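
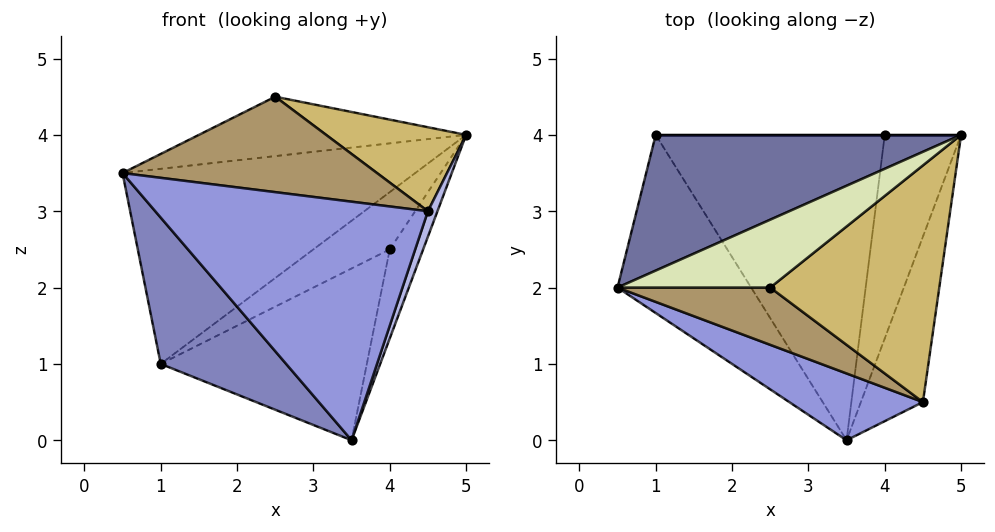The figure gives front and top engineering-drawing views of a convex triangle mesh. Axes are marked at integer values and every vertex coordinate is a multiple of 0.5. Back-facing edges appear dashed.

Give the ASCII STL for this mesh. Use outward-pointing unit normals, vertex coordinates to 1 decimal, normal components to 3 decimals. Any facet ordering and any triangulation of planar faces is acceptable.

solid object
 facet normal -0.394 0.755 0.525
  outer loop
   vertex 1.0 4.0 1.0
   vertex 0.5 2.0 3.5
   vertex 5.0 4.0 4.0
  endloop
 endfacet
 facet normal -0.798 -0.382 -0.466
  outer loop
   vertex 1.0 4.0 1.0
   vertex 3.5 0.0 0.0
   vertex 0.5 2.0 3.5
  endloop
 endfacet
 facet normal -0.311 -0.915 0.256
  outer loop
   vertex 4.5 0.5 3.0
   vertex 0.5 2.0 3.5
   vertex 3.5 0.0 0.0
  endloop
 endfacet
 facet normal 0.950 -0.047 -0.309
  outer loop
   vertex 4.5 0.5 3.0
   vertex 3.5 0.0 0.0
   vertex 5.0 4.0 4.0
  endloop
 endfacet
 facet normal 0.809 0.236 -0.539
  outer loop
   vertex 4.0 4.0 2.5
   vertex 5.0 4.0 4.0
   vertex 3.5 0.0 0.0
  endloop
 endfacet
 facet normal 0.000 1.000 0.000
  outer loop
   vertex 4.0 4.0 2.5
   vertex 1.0 4.0 1.0
   vertex 5.0 4.0 4.0
  endloop
 endfacet
 facet normal 0.400 0.449 -0.799
  outer loop
   vertex 4.0 4.0 2.5
   vertex 3.5 0.0 0.0
   vertex 1.0 4.0 1.0
  endloop
 endfacet
 facet normal -0.352 0.616 0.704
  outer loop
   vertex 2.5 2.0 4.5
   vertex 5.0 4.0 4.0
   vertex 0.5 2.0 3.5
  endloop
 endfacet
 facet normal -0.249 -0.830 0.498
  outer loop
   vertex 2.5 2.0 4.5
   vertex 0.5 2.0 3.5
   vertex 4.5 0.5 3.0
  endloop
 endfacet
 facet normal 0.415 -0.304 0.857
  outer loop
   vertex 2.5 2.0 4.5
   vertex 4.5 0.5 3.0
   vertex 5.0 4.0 4.0
  endloop
 endfacet
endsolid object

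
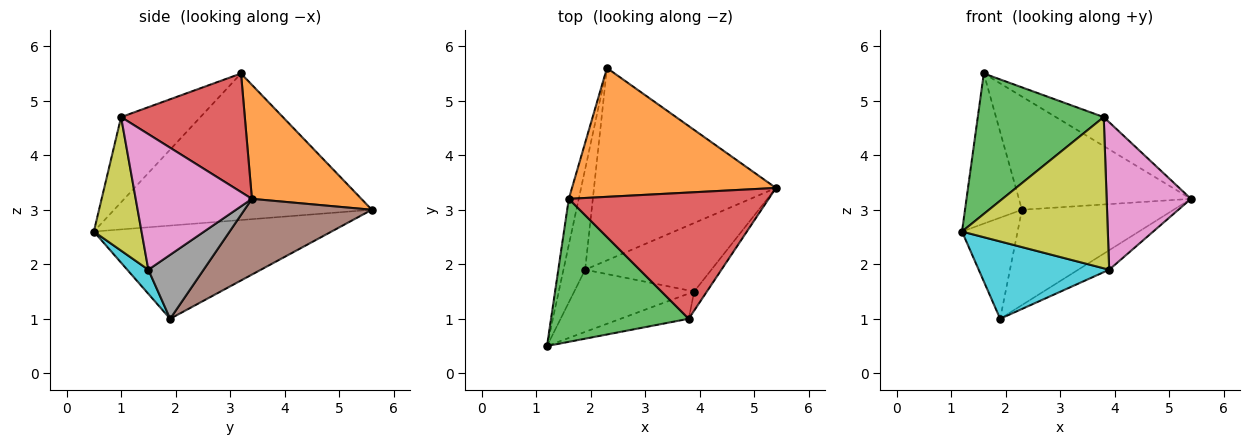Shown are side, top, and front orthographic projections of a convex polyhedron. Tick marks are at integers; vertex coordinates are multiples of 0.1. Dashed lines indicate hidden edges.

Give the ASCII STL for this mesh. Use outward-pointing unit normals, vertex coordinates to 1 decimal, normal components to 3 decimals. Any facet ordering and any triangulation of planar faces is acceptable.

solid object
 facet normal -0.974 0.215 -0.066
  outer loop
   vertex 1.6 3.2 5.5
   vertex 2.3 5.6 3.0
   vertex 1.2 0.5 2.6
  endloop
 endfacet
 facet normal 0.387 0.609 0.693
  outer loop
   vertex 1.6 3.2 5.5
   vertex 5.4 3.4 3.2
   vertex 2.3 5.6 3.0
  endloop
 endfacet
 facet normal -0.404 -0.641 0.653
  outer loop
   vertex 3.8 1.0 4.7
   vertex 1.6 3.2 5.5
   vertex 1.2 0.5 2.6
  endloop
 endfacet
 facet normal 0.501 0.194 0.844
  outer loop
   vertex 3.8 1.0 4.7
   vertex 5.4 3.4 3.2
   vertex 1.6 3.2 5.5
  endloop
 endfacet
 facet normal -0.950 0.222 -0.221
  outer loop
   vertex 1.9 1.9 1.0
   vertex 1.2 0.5 2.6
   vertex 2.3 5.6 3.0
  endloop
 endfacet
 facet normal 0.349 0.416 -0.840
  outer loop
   vertex 1.9 1.9 1.0
   vertex 2.3 5.6 3.0
   vertex 5.4 3.4 3.2
  endloop
 endfacet
 facet normal 0.807 -0.585 -0.076
  outer loop
   vertex 3.9 1.5 1.9
   vertex 5.4 3.4 3.2
   vertex 3.8 1.0 4.7
  endloop
 endfacet
 facet normal 0.438 0.246 -0.865
  outer loop
   vertex 3.9 1.5 1.9
   vertex 1.9 1.9 1.0
   vertex 5.4 3.4 3.2
  endloop
 endfacet
 facet normal 0.307 -0.939 -0.157
  outer loop
   vertex 3.9 1.5 1.9
   vertex 3.8 1.0 4.7
   vertex 1.2 0.5 2.6
  endloop
 endfacet
 facet normal 0.125 -0.773 -0.622
  outer loop
   vertex 3.9 1.5 1.9
   vertex 1.2 0.5 2.6
   vertex 1.9 1.9 1.0
  endloop
 endfacet
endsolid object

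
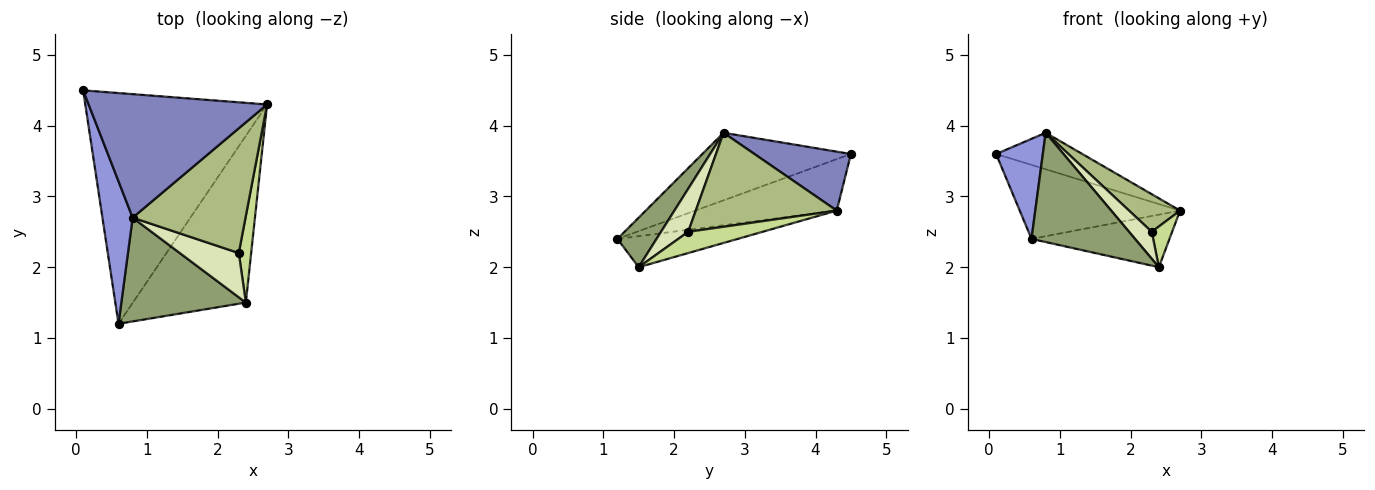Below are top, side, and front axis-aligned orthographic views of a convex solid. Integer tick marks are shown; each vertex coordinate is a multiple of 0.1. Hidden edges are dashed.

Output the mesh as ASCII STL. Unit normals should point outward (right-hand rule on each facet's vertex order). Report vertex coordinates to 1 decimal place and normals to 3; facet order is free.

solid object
 facet normal -0.260 0.295 -0.919
  outer loop
   vertex 0.6 1.2 2.4
   vertex 0.1 4.5 3.6
   vertex 2.7 4.3 2.8
  endloop
 endfacet
 facet normal 0.302 0.270 0.914
  outer loop
   vertex 0.8 2.7 3.9
   vertex 2.7 4.3 2.8
   vertex 0.1 4.5 3.6
  endloop
 endfacet
 facet normal -0.877 -0.276 0.393
  outer loop
   vertex 0.8 2.7 3.9
   vertex 0.1 4.5 3.6
   vertex 0.6 1.2 2.4
  endloop
 endfacet
 facet normal -0.253 0.291 -0.923
  outer loop
   vertex 2.4 1.5 2.0
   vertex 0.6 1.2 2.4
   vertex 2.7 4.3 2.8
  endloop
 endfacet
 facet normal 0.264 -0.699 0.664
  outer loop
   vertex 2.4 1.5 2.0
   vertex 0.8 2.7 3.9
   vertex 0.6 1.2 2.4
  endloop
 endfacet
 facet normal 0.623 -0.226 0.749
  outer loop
   vertex 2.3 2.2 2.5
   vertex 2.7 4.3 2.8
   vertex 0.8 2.7 3.9
  endloop
 endfacet
 facet normal 0.841 -0.230 0.490
  outer loop
   vertex 2.3 2.2 2.5
   vertex 2.4 1.5 2.0
   vertex 2.7 4.3 2.8
  endloop
 endfacet
 facet normal 0.529 -0.442 0.725
  outer loop
   vertex 2.3 2.2 2.5
   vertex 0.8 2.7 3.9
   vertex 2.4 1.5 2.0
  endloop
 endfacet
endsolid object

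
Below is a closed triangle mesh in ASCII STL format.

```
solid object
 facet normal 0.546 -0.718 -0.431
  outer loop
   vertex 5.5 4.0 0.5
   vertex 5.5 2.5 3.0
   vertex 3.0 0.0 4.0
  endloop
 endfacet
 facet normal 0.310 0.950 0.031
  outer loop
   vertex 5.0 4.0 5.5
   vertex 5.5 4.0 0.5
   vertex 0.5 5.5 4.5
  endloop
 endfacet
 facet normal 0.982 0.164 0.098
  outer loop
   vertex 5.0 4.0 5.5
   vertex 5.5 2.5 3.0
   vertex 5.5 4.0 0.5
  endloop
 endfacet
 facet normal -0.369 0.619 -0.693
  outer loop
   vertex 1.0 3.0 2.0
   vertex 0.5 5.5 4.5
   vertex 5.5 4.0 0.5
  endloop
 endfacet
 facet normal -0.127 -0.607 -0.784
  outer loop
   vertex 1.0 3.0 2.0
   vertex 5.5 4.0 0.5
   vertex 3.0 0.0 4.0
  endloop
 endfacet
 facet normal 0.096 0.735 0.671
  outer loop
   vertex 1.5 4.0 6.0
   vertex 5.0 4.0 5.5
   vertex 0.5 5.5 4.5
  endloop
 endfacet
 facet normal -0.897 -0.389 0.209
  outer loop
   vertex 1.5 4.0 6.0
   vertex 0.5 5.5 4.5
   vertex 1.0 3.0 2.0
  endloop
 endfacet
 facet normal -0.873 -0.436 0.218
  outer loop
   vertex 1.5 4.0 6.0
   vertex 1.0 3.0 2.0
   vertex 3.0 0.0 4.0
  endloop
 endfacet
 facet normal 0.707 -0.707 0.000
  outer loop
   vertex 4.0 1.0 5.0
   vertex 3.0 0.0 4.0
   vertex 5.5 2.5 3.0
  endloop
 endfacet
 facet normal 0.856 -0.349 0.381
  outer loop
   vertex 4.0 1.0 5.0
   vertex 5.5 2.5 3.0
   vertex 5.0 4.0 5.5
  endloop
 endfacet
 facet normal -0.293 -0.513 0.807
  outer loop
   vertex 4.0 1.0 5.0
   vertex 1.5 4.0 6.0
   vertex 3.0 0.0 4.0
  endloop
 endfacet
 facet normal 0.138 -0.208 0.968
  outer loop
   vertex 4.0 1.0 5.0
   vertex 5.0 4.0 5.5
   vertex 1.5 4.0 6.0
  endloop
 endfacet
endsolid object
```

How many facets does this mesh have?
12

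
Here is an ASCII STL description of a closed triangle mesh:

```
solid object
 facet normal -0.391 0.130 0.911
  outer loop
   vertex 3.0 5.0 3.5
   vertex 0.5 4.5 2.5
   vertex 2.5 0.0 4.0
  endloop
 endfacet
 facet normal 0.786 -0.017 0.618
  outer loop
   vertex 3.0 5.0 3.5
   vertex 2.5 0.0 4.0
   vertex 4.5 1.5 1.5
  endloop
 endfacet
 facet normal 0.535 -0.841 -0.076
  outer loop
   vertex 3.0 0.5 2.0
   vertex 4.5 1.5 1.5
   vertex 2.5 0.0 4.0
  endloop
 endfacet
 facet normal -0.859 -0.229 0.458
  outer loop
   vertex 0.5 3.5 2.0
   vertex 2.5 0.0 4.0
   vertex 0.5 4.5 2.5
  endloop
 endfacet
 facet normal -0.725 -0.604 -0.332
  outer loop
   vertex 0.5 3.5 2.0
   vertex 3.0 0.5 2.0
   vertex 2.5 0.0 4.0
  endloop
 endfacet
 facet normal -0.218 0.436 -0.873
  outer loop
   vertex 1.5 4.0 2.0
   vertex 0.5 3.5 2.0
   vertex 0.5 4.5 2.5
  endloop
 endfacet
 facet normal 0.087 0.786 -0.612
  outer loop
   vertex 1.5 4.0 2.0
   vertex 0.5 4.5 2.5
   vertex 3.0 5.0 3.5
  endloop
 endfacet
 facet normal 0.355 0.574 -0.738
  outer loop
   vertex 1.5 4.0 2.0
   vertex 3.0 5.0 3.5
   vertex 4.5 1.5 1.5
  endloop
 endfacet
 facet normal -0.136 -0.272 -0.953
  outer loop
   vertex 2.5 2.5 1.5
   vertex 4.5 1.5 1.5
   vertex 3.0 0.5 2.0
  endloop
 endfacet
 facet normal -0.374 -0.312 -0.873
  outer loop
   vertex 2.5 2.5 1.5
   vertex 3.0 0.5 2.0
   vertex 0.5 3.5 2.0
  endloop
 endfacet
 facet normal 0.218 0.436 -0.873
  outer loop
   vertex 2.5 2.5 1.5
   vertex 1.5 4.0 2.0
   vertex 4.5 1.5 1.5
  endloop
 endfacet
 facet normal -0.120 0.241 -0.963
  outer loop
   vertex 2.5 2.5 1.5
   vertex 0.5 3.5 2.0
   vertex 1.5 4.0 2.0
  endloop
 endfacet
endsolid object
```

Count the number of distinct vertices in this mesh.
8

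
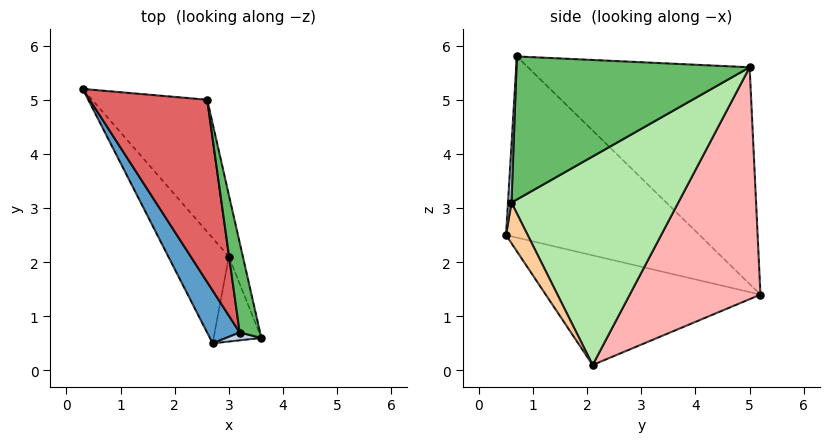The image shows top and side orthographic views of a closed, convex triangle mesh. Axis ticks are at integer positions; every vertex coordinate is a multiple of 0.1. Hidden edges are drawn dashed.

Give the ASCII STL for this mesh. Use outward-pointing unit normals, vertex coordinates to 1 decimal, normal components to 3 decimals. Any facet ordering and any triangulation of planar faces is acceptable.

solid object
 facet normal -0.894 -0.419 0.161
  outer loop
   vertex 3.2 0.7 5.8
   vertex 0.3 5.2 1.4
   vertex 2.7 0.5 2.5
  endloop
 endfacet
 facet normal 0.078 -0.996 0.048
  outer loop
   vertex 3.2 0.7 5.8
   vertex 2.7 0.5 2.5
   vertex 3.6 0.6 3.1
  endloop
 endfacet
 facet normal -0.764 -0.489 -0.421
  outer loop
   vertex 3.0 2.1 0.1
   vertex 2.7 0.5 2.5
   vertex 0.3 5.2 1.4
  endloop
 endfacet
 facet normal 0.402 -0.784 -0.473
  outer loop
   vertex 3.0 2.1 0.1
   vertex 3.6 0.6 3.1
   vertex 2.7 0.5 2.5
  endloop
 endfacet
 facet normal 0.980 0.143 0.140
  outer loop
   vertex 2.6 5.0 5.6
   vertex 3.2 0.7 5.8
   vertex 3.6 0.6 3.1
  endloop
 endfacet
 facet normal 0.964 0.256 -0.065
  outer loop
   vertex 2.6 5.0 5.6
   vertex 3.6 0.6 3.1
   vertex 3.0 2.1 0.1
  endloop
 endfacet
 facet normal -0.875 -0.100 0.474
  outer loop
   vertex 2.6 5.0 5.6
   vertex 0.3 5.2 1.4
   vertex 3.2 0.7 5.8
  endloop
 endfacet
 facet normal 0.644 0.695 -0.320
  outer loop
   vertex 2.6 5.0 5.6
   vertex 3.0 2.1 0.1
   vertex 0.3 5.2 1.4
  endloop
 endfacet
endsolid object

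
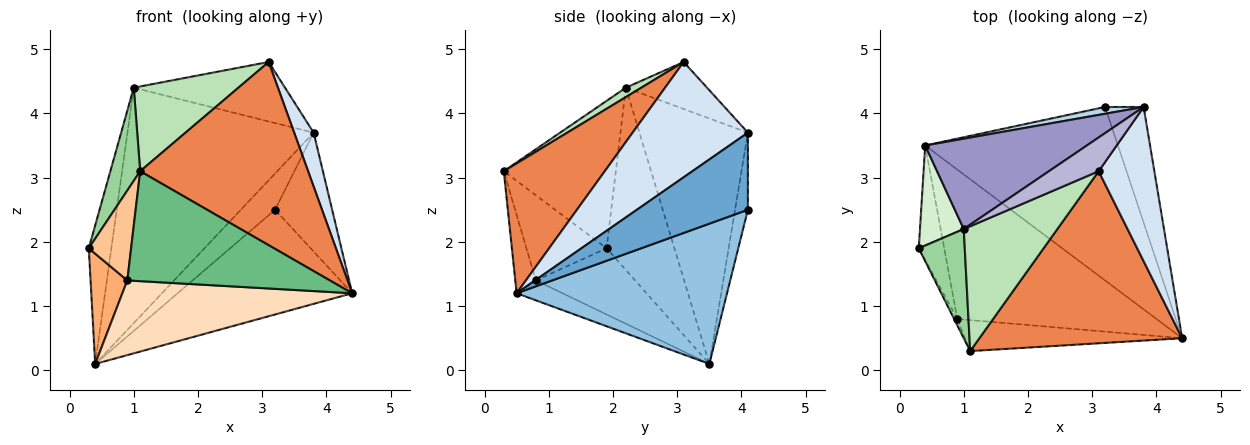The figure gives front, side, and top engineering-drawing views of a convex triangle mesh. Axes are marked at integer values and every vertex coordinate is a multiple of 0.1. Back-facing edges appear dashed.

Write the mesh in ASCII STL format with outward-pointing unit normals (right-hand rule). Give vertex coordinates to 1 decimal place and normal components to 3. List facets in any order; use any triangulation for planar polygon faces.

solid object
 facet normal 0.813 0.418 -0.406
  outer loop
   vertex 3.2 4.1 2.5
   vertex 3.8 4.1 3.7
   vertex 4.4 0.5 1.2
  endloop
 endfacet
 facet normal 0.529 0.439 -0.727
  outer loop
   vertex 3.2 4.1 2.5
   vertex 4.4 0.5 1.2
   vertex 0.4 3.5 0.1
  endloop
 endfacet
 facet normal -0.346 0.922 0.173
  outer loop
   vertex 3.2 4.1 2.5
   vertex 0.4 3.5 0.1
   vertex 3.8 4.1 3.7
  endloop
 endfacet
 facet normal 0.890 -0.150 0.430
  outer loop
   vertex 3.1 3.1 4.8
   vertex 4.4 0.5 1.2
   vertex 3.8 4.1 3.7
  endloop
 endfacet
 facet normal 0.401 -0.668 0.627
  outer loop
   vertex 3.1 3.1 4.8
   vertex 1.1 0.3 3.1
   vertex 4.4 0.5 1.2
  endloop
 endfacet
 facet normal -0.882 -0.327 -0.339
  outer loop
   vertex 0.9 0.8 1.4
   vertex 0.3 1.9 1.9
   vertex 0.4 3.5 0.1
  endloop
 endfacet
 facet normal -0.884 -0.467 -0.033
  outer loop
   vertex 0.9 0.8 1.4
   vertex 1.1 0.3 3.1
   vertex 0.3 1.9 1.9
  endloop
 endfacet
 facet normal -0.089 -0.445 -0.891
  outer loop
   vertex 0.9 0.8 1.4
   vertex 0.4 3.5 0.1
   vertex 4.4 0.5 1.2
  endloop
 endfacet
 facet normal -0.098 -0.958 -0.270
  outer loop
   vertex 0.9 0.8 1.4
   vertex 4.4 0.5 1.2
   vertex 1.1 0.3 3.1
  endloop
 endfacet
 facet normal -0.925 -0.246 0.289
  outer loop
   vertex 1.0 2.2 4.4
   vertex 0.3 1.9 1.9
   vertex 1.1 0.3 3.1
  endloop
 endfacet
 facet normal 0.083 -0.560 0.824
  outer loop
   vertex 1.0 2.2 4.4
   vertex 1.1 0.3 3.1
   vertex 3.1 3.1 4.8
  endloop
 endfacet
 facet normal -0.925 0.308 0.222
  outer loop
   vertex 1.0 2.2 4.4
   vertex 0.4 3.5 0.1
   vertex 0.3 1.9 1.9
  endloop
 endfacet
 facet normal -0.478 0.820 0.315
  outer loop
   vertex 1.0 2.2 4.4
   vertex 3.8 4.1 3.7
   vertex 0.4 3.5 0.1
  endloop
 endfacet
 facet normal -0.423 0.788 0.447
  outer loop
   vertex 1.0 2.2 4.4
   vertex 3.1 3.1 4.8
   vertex 3.8 4.1 3.7
  endloop
 endfacet
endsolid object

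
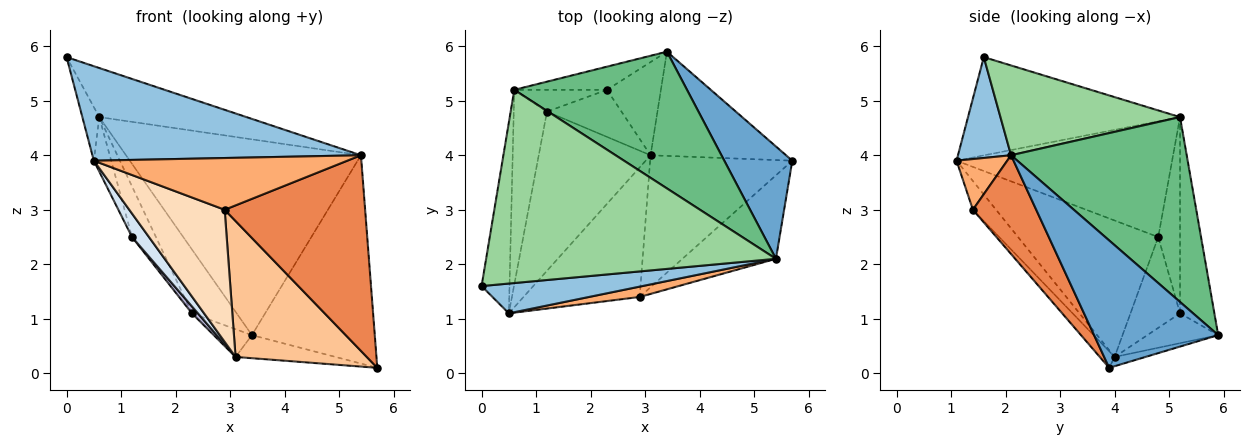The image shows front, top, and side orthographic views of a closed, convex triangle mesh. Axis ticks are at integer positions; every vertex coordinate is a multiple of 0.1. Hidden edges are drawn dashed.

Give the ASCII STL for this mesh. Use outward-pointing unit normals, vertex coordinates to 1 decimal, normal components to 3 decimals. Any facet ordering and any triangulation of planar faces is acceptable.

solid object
 facet normal 0.664 0.658 0.355
  outer loop
   vertex 5.4 2.1 4.0
   vertex 5.7 3.9 0.1
   vertex 3.4 5.9 0.7
  endloop
 endfacet
 facet normal 0.185 -0.937 0.295
  outer loop
   vertex 5.4 2.1 4.0
   vertex 0.0 1.6 5.8
   vertex 0.5 1.1 3.9
  endloop
 endfacet
 facet normal -0.067 0.216 -0.974
  outer loop
   vertex 3.1 4.0 0.3
   vertex 3.4 5.9 0.7
   vertex 5.7 3.9 0.1
  endloop
 endfacet
 facet normal -0.770 -0.093 -0.631
  outer loop
   vertex 3.1 4.0 0.3
   vertex 0.5 1.1 3.9
   vertex 1.2 4.8 2.5
  endloop
 endfacet
 facet normal 0.383 -0.850 -0.363
  outer loop
   vertex 2.9 1.4 3.0
   vertex 5.7 3.9 0.1
   vertex 5.4 2.1 4.0
  endloop
 endfacet
 facet normal 0.192 -0.962 0.192
  outer loop
   vertex 2.9 1.4 3.0
   vertex 5.4 2.1 4.0
   vertex 0.5 1.1 3.9
  endloop
 endfacet
 facet normal -0.081 -0.715 -0.694
  outer loop
   vertex 2.9 1.4 3.0
   vertex 3.1 4.0 0.3
   vertex 5.7 3.9 0.1
  endloop
 endfacet
 facet normal -0.171 -0.703 -0.690
  outer loop
   vertex 2.9 1.4 3.0
   vertex 0.5 1.1 3.9
   vertex 3.1 4.0 0.3
  endloop
 endfacet
 facet normal 0.523 0.699 0.488
  outer loop
   vertex 0.6 5.2 4.7
   vertex 5.4 2.1 4.0
   vertex 3.4 5.9 0.7
  endloop
 endfacet
 facet normal 0.288 0.236 0.928
  outer loop
   vertex 0.6 5.2 4.7
   vertex 0.0 1.6 5.8
   vertex 5.4 2.1 4.0
  endloop
 endfacet
 facet normal -0.959 0.077 -0.273
  outer loop
   vertex 0.6 5.2 4.7
   vertex 0.5 1.1 3.9
   vertex 0.0 1.6 5.8
  endloop
 endfacet
 facet normal -0.958 0.077 -0.275
  outer loop
   vertex 0.6 5.2 4.7
   vertex 1.2 4.8 2.5
   vertex 0.5 1.1 3.9
  endloop
 endfacet
 facet normal -0.468 0.252 -0.847
  outer loop
   vertex 2.3 5.2 1.1
   vertex 3.4 5.9 0.7
   vertex 3.1 4.0 0.3
  endloop
 endfacet
 facet normal -0.770 -0.092 -0.631
  outer loop
   vertex 2.3 5.2 1.1
   vertex 3.1 4.0 0.3
   vertex 1.2 4.8 2.5
  endloop
 endfacet
 facet normal -0.585 0.762 -0.276
  outer loop
   vertex 2.3 5.2 1.1
   vertex 0.6 5.2 4.7
   vertex 3.4 5.9 0.7
  endloop
 endfacet
 facet normal -0.642 0.704 -0.303
  outer loop
   vertex 2.3 5.2 1.1
   vertex 1.2 4.8 2.5
   vertex 0.6 5.2 4.7
  endloop
 endfacet
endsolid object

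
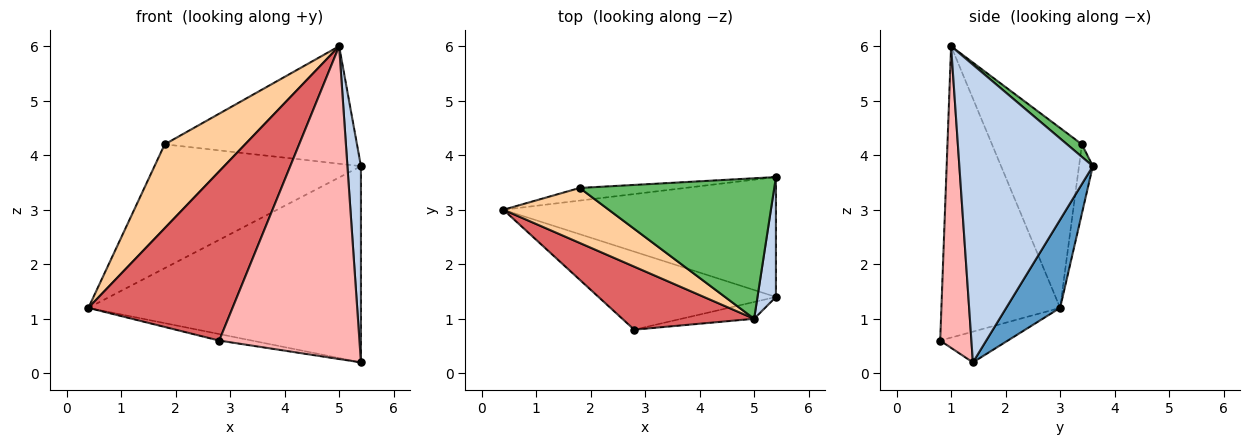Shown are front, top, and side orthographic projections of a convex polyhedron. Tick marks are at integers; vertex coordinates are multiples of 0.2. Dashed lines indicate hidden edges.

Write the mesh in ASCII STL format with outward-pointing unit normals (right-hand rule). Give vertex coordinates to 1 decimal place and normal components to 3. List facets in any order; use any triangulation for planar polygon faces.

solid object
 facet normal 0.166 0.841 -0.514
  outer loop
   vertex 5.4 3.6 3.8
   vertex 5.4 1.4 0.2
   vertex 0.4 3.0 1.2
  endloop
 endfacet
 facet normal 0.993 -0.101 0.062
  outer loop
   vertex 5.0 1.0 6.0
   vertex 5.4 1.4 0.2
   vertex 5.4 3.6 3.8
  endloop
 endfacet
 facet normal -0.066 0.993 -0.101
  outer loop
   vertex 1.8 3.4 4.2
   vertex 5.4 3.6 3.8
   vertex 0.4 3.0 1.2
  endloop
 endfacet
 facet normal -0.683 -0.611 0.400
  outer loop
   vertex 1.8 3.4 4.2
   vertex 0.4 3.0 1.2
   vertex 5.0 1.0 6.0
  endloop
 endfacet
 facet normal 0.050 0.641 0.766
  outer loop
   vertex 1.8 3.4 4.2
   vertex 5.0 1.0 6.0
   vertex 5.4 3.6 3.8
  endloop
 endfacet
 facet normal -0.170 0.082 -0.982
  outer loop
   vertex 2.8 0.8 0.6
   vertex 0.4 3.0 1.2
   vertex 5.4 1.4 0.2
  endloop
 endfacet
 facet normal -0.611 -0.742 0.276
  outer loop
   vertex 2.8 0.8 0.6
   vertex 5.0 1.0 6.0
   vertex 0.4 3.0 1.2
  endloop
 endfacet
 facet normal 0.217 -0.975 -0.052
  outer loop
   vertex 2.8 0.8 0.6
   vertex 5.4 1.4 0.2
   vertex 5.0 1.0 6.0
  endloop
 endfacet
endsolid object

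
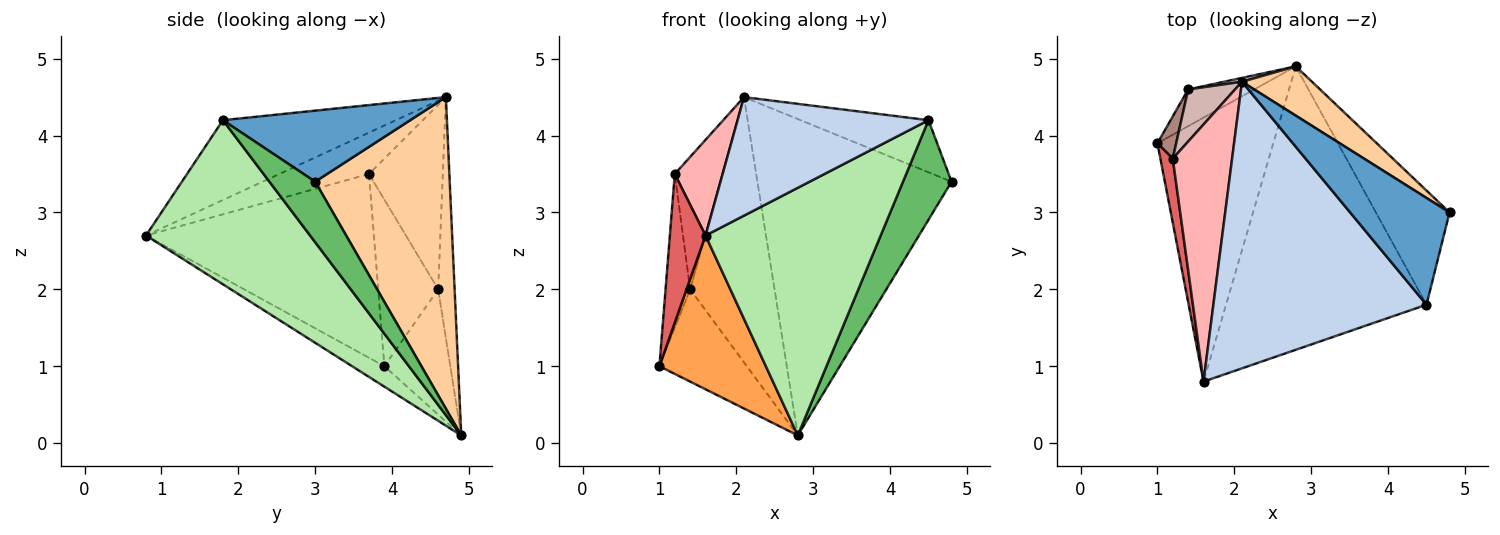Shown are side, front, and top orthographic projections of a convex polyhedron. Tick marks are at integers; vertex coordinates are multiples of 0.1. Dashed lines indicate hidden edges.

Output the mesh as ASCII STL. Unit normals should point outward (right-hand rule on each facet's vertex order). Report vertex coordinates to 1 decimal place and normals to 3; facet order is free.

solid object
 facet normal 0.540 0.369 0.756
  outer loop
   vertex 4.5 1.8 4.2
   vertex 4.8 3.0 3.4
   vertex 2.1 4.7 4.5
  endloop
 endfacet
 facet normal -0.327 -0.361 0.873
  outer loop
   vertex 4.5 1.8 4.2
   vertex 2.1 4.7 4.5
   vertex 1.6 0.8 2.7
  endloop
 endfacet
 facet normal -0.151 -0.498 -0.854
  outer loop
   vertex 2.8 4.9 0.1
   vertex 1.6 0.8 2.7
   vertex 1.0 3.9 1.0
  endloop
 endfacet
 facet normal 0.565 0.815 0.127
  outer loop
   vertex 2.8 4.9 0.1
   vertex 2.1 4.7 4.5
   vertex 4.8 3.0 3.4
  endloop
 endfacet
 facet normal 0.526 -0.559 -0.641
  outer loop
   vertex 2.8 4.9 0.1
   vertex 4.8 3.0 3.4
   vertex 4.5 1.8 4.2
  endloop
 endfacet
 facet normal 0.525 -0.560 -0.641
  outer loop
   vertex 2.8 4.9 0.1
   vertex 4.5 1.8 4.2
   vertex 1.6 0.8 2.7
  endloop
 endfacet
 facet normal -0.986 -0.154 0.067
  outer loop
   vertex 1.2 3.7 3.5
   vertex 1.0 3.9 1.0
   vertex 1.6 0.8 2.7
  endloop
 endfacet
 facet normal -0.547 -0.292 0.784
  outer loop
   vertex 1.2 3.7 3.5
   vertex 1.6 0.8 2.7
   vertex 2.1 4.7 4.5
  endloop
 endfacet
 facet normal -0.574 0.761 -0.303
  outer loop
   vertex 1.4 4.6 2.0
   vertex 2.8 4.9 0.1
   vertex 1.0 3.9 1.0
  endloop
 endfacet
 facet normal -0.191 0.981 0.014
  outer loop
   vertex 1.4 4.6 2.0
   vertex 2.1 4.7 4.5
   vertex 2.8 4.9 0.1
  endloop
 endfacet
 facet normal -0.920 0.378 0.104
  outer loop
   vertex 1.4 4.6 2.0
   vertex 1.0 3.9 1.0
   vertex 1.2 3.7 3.5
  endloop
 endfacet
 facet normal -0.822 0.531 0.209
  outer loop
   vertex 1.4 4.6 2.0
   vertex 1.2 3.7 3.5
   vertex 2.1 4.7 4.5
  endloop
 endfacet
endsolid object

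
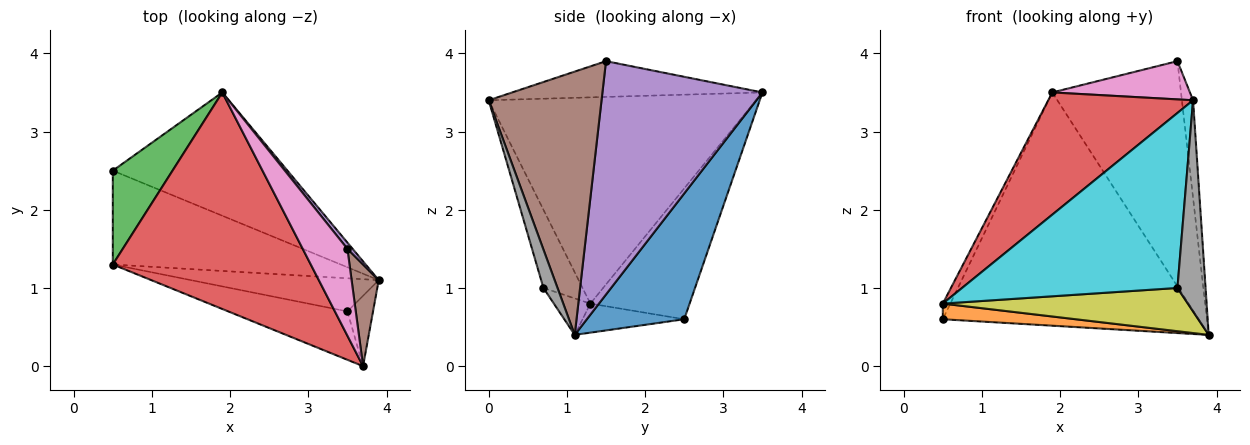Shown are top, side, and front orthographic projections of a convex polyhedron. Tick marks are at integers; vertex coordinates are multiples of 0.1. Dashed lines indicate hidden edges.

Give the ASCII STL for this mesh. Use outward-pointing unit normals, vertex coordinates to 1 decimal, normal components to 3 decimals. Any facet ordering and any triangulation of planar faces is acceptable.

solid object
 facet normal 0.319 0.838 -0.443
  outer loop
   vertex 1.9 3.5 3.5
   vertex 3.9 1.1 0.4
   vertex 0.5 2.5 0.6
  endloop
 endfacet
 facet normal -0.125 -0.163 -0.979
  outer loop
   vertex 0.5 1.3 0.8
   vertex 0.5 2.5 0.6
   vertex 3.9 1.1 0.4
  endloop
 endfacet
 facet normal -0.908 0.069 0.414
  outer loop
   vertex 0.5 1.3 0.8
   vertex 1.9 3.5 3.5
   vertex 0.5 2.5 0.6
  endloop
 endfacet
 facet normal -0.672 -0.364 0.645
  outer loop
   vertex 0.5 1.3 0.8
   vertex 3.7 0.0 3.4
   vertex 1.9 3.5 3.5
  endloop
 endfacet
 facet normal 0.779 0.627 0.017
  outer loop
   vertex 3.5 1.5 3.9
   vertex 3.9 1.1 0.4
   vertex 1.9 3.5 3.5
  endloop
 endfacet
 facet normal 0.990 0.098 0.102
  outer loop
   vertex 3.5 1.5 3.9
   vertex 3.7 0.0 3.4
   vertex 3.9 1.1 0.4
  endloop
 endfacet
 facet normal -0.591 -0.325 0.738
  outer loop
   vertex 3.5 1.5 3.9
   vertex 1.9 3.5 3.5
   vertex 3.7 0.0 3.4
  endloop
 endfacet
 facet normal 0.429 -0.857 -0.286
  outer loop
   vertex 3.5 0.7 1.0
   vertex 3.9 1.1 0.4
   vertex 3.7 0.0 3.4
  endloop
 endfacet
 facet normal -0.117 -0.788 -0.604
  outer loop
   vertex 3.5 0.7 1.0
   vertex 0.5 1.3 0.8
   vertex 3.9 1.1 0.4
  endloop
 endfacet
 facet normal -0.172 -0.949 -0.263
  outer loop
   vertex 3.5 0.7 1.0
   vertex 3.7 0.0 3.4
   vertex 0.5 1.3 0.8
  endloop
 endfacet
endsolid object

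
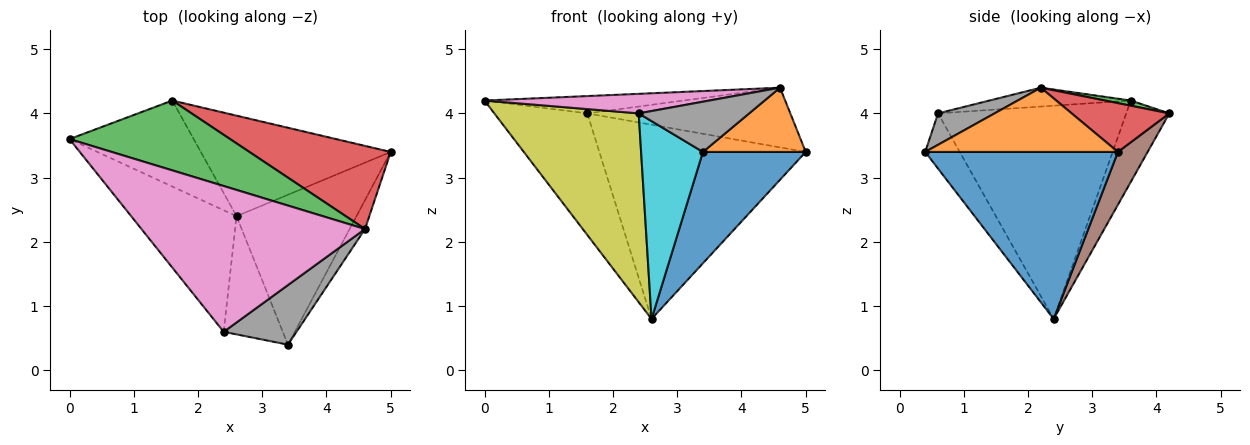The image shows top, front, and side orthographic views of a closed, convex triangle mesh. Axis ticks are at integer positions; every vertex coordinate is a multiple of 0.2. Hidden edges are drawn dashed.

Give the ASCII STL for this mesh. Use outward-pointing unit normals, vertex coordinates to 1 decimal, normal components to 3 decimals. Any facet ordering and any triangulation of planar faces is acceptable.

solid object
 facet normal 0.745 -0.398 -0.535
  outer loop
   vertex 2.6 2.4 0.8
   vertex 5.0 3.4 3.4
   vertex 3.4 0.4 3.4
  endloop
 endfacet
 facet normal 0.863 -0.460 -0.207
  outer loop
   vertex 4.6 2.2 4.4
   vertex 3.4 0.4 3.4
   vertex 5.0 3.4 3.4
  endloop
 endfacet
 facet normal 0.031 0.241 0.970
  outer loop
   vertex 1.6 4.2 4.0
   vertex 0.0 3.6 4.2
   vertex 4.6 2.2 4.4
  endloop
 endfacet
 facet normal 0.270 0.562 0.782
  outer loop
   vertex 1.6 4.2 4.0
   vertex 4.6 2.2 4.4
   vertex 5.0 3.4 3.4
  endloop
 endfacet
 facet normal -0.354 0.764 -0.540
  outer loop
   vertex 1.6 4.2 4.0
   vertex 2.6 2.4 0.8
   vertex 0.0 3.6 4.2
  endloop
 endfacet
 facet normal 0.127 0.881 -0.456
  outer loop
   vertex 1.6 4.2 4.0
   vertex 5.0 3.4 3.4
   vertex 2.6 2.4 0.8
  endloop
 endfacet
 facet normal -0.083 -0.132 0.988
  outer loop
   vertex 2.4 0.6 4.0
   vertex 4.6 2.2 4.4
   vertex 0.0 3.6 4.2
  endloop
 endfacet
 facet normal 0.313 -0.612 0.726
  outer loop
   vertex 2.4 0.6 4.0
   vertex 3.4 0.4 3.4
   vertex 4.6 2.2 4.4
  endloop
 endfacet
 facet normal -0.739 -0.567 -0.365
  outer loop
   vertex 2.4 0.6 4.0
   vertex 0.0 3.6 4.2
   vertex 2.6 2.4 0.8
  endloop
 endfacet
 facet normal -0.432 -0.774 -0.462
  outer loop
   vertex 2.4 0.6 4.0
   vertex 2.6 2.4 0.8
   vertex 3.4 0.4 3.4
  endloop
 endfacet
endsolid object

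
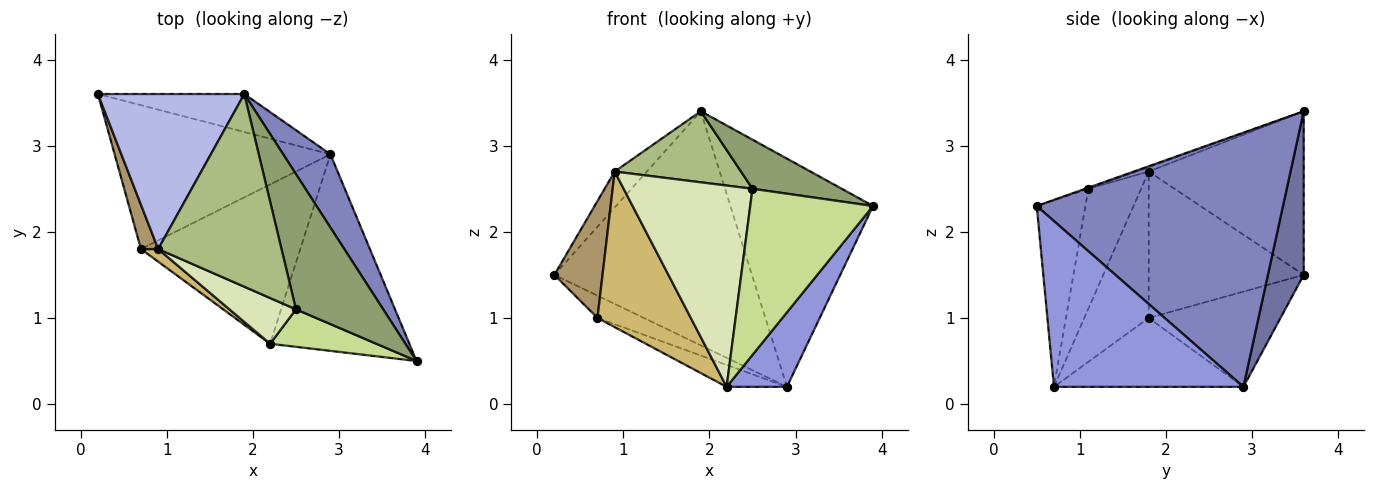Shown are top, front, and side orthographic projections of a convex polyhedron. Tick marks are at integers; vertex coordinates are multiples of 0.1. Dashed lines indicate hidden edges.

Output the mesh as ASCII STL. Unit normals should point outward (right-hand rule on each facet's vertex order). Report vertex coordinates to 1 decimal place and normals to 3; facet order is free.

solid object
 facet normal 0.176 0.972 -0.158
  outer loop
   vertex 2.9 2.9 0.2
   vertex 0.2 3.6 1.5
   vertex 1.9 3.6 3.4
  endloop
 endfacet
 facet normal 0.854 0.495 0.159
  outer loop
   vertex 2.9 2.9 0.2
   vertex 1.9 3.6 3.4
   vertex 3.9 0.5 2.3
  endloop
 endfacet
 facet normal 0.744 -0.237 -0.625
  outer loop
   vertex 2.9 2.9 0.2
   vertex 3.9 0.5 2.3
   vertex 2.2 0.7 0.2
  endloop
 endfacet
 facet normal -0.736 0.153 0.659
  outer loop
   vertex 0.9 1.8 2.7
   vertex 1.9 3.6 3.4
   vertex 0.2 3.6 1.5
  endloop
 endfacet
 facet normal -0.012 -0.341 0.940
  outer loop
   vertex 2.5 1.1 2.5
   vertex 3.9 0.5 2.3
   vertex 1.9 3.6 3.4
  endloop
 endfacet
 facet normal -0.034 -0.346 0.938
  outer loop
   vertex 2.5 1.1 2.5
   vertex 1.9 3.6 3.4
   vertex 0.9 1.8 2.7
  endloop
 endfacet
 facet normal -0.361 -0.910 0.205
  outer loop
   vertex 2.5 1.1 2.5
   vertex 2.2 0.7 0.2
   vertex 3.9 0.5 2.3
  endloop
 endfacet
 facet normal -0.371 -0.906 0.206
  outer loop
   vertex 2.5 1.1 2.5
   vertex 0.9 1.8 2.7
   vertex 2.2 0.7 0.2
  endloop
 endfacet
 facet normal -0.949 -0.295 0.112
  outer loop
   vertex 0.7 1.8 1.0
   vertex 0.9 1.8 2.7
   vertex 0.2 3.6 1.5
  endloop
 endfacet
 facet normal -0.567 -0.821 0.067
  outer loop
   vertex 0.7 1.8 1.0
   vertex 2.2 0.7 0.2
   vertex 0.9 1.8 2.7
  endloop
 endfacet
 facet normal -0.400 0.141 -0.906
  outer loop
   vertex 0.7 1.8 1.0
   vertex 0.2 3.6 1.5
   vertex 2.9 2.9 0.2
  endloop
 endfacet
 facet normal -0.394 0.125 -0.911
  outer loop
   vertex 0.7 1.8 1.0
   vertex 2.9 2.9 0.2
   vertex 2.2 0.7 0.2
  endloop
 endfacet
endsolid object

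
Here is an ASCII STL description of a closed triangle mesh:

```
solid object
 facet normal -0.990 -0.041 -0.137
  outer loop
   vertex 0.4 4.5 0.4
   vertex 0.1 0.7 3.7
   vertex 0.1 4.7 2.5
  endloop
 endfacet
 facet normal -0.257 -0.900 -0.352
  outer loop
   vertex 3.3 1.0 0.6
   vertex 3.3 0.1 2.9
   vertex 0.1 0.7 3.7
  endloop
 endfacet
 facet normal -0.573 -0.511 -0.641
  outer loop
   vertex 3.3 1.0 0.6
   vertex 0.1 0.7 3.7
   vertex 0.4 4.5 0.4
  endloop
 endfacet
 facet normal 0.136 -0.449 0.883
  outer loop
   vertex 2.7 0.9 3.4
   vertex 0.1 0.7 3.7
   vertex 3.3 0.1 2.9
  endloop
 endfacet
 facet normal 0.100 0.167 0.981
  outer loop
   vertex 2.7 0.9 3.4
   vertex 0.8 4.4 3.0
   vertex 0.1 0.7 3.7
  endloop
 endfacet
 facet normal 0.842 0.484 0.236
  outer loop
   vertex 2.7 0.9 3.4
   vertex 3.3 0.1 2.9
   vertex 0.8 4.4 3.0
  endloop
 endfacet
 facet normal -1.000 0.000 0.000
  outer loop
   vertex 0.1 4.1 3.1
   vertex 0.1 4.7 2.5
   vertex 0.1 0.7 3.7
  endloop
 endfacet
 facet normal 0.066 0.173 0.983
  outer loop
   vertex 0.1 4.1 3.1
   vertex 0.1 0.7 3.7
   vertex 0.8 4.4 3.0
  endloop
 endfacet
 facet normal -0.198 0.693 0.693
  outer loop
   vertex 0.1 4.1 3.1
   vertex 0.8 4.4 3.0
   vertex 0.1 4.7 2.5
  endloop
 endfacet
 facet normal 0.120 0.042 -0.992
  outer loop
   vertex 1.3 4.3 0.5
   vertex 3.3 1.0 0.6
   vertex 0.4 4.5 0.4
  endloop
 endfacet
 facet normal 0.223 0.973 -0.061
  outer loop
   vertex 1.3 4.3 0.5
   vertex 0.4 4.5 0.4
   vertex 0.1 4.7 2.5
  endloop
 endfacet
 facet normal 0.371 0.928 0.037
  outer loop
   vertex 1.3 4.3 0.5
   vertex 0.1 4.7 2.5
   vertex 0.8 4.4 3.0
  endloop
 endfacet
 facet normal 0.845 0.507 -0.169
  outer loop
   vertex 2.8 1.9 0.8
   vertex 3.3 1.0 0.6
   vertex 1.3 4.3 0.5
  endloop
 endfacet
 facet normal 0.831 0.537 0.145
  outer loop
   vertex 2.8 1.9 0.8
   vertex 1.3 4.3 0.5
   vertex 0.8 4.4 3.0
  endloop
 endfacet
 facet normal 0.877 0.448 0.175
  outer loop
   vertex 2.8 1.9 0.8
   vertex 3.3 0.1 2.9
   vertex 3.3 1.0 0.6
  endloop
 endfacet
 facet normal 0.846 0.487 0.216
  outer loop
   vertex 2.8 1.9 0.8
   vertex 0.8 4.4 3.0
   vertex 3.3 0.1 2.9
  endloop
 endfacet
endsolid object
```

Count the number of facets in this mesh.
16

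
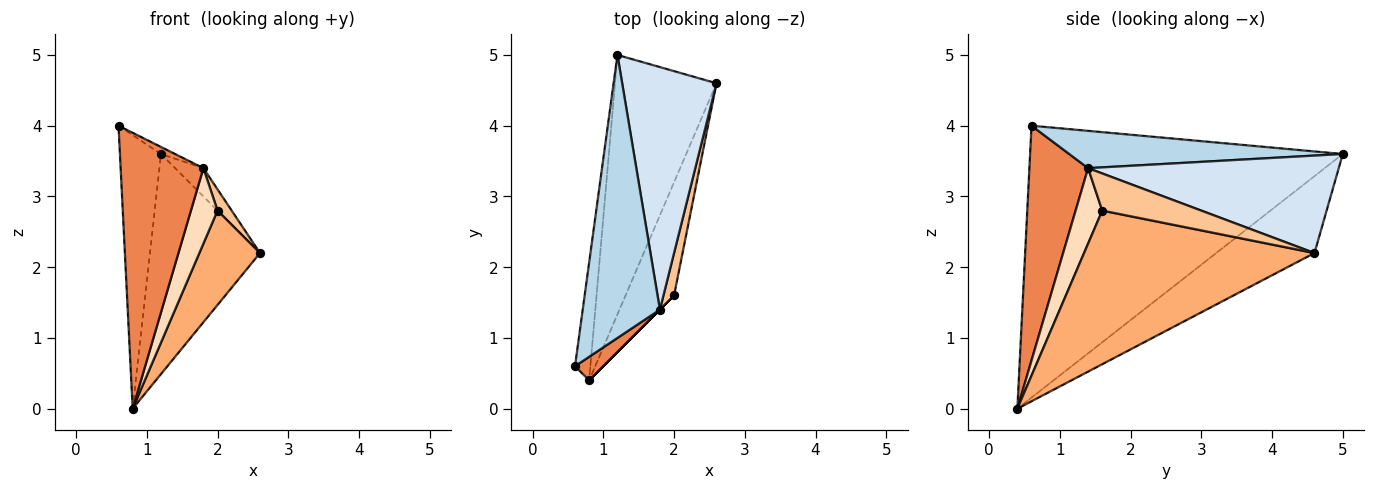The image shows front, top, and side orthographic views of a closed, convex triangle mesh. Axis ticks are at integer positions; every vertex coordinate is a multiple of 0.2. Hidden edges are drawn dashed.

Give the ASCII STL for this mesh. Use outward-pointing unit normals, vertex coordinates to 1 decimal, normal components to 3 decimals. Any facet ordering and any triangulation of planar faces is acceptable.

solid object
 facet normal -0.990 0.130 -0.056
  outer loop
   vertex 0.8 0.4 0.0
   vertex 0.6 0.6 4.0
   vertex 1.2 5.0 3.6
  endloop
 endfacet
 facet normal -0.500 0.560 -0.660
  outer loop
   vertex 0.8 0.4 0.0
   vertex 1.2 5.0 3.6
   vertex 2.6 4.6 2.2
  endloop
 endfacet
 facet normal 0.435 0.023 0.900
  outer loop
   vertex 1.8 1.4 3.4
   vertex 1.2 5.0 3.6
   vertex 0.6 0.6 4.0
  endloop
 endfacet
 facet normal 0.716 0.081 0.693
  outer loop
   vertex 1.8 1.4 3.4
   vertex 2.6 4.6 2.2
   vertex 1.2 5.0 3.6
  endloop
 endfacet
 facet normal 0.577 -0.814 0.070
  outer loop
   vertex 1.8 1.4 3.4
   vertex 0.6 0.6 4.0
   vertex 0.8 0.4 0.0
  endloop
 endfacet
 facet normal 0.925 -0.243 -0.292
  outer loop
   vertex 2.0 1.6 2.8
   vertex 0.8 0.4 0.0
   vertex 2.6 4.6 2.2
  endloop
 endfacet
 facet normal 0.953 -0.136 0.272
  outer loop
   vertex 2.0 1.6 2.8
   vertex 2.6 4.6 2.2
   vertex 1.8 1.4 3.4
  endloop
 endfacet
 facet normal 0.707 -0.707 0.000
  outer loop
   vertex 2.0 1.6 2.8
   vertex 1.8 1.4 3.4
   vertex 0.8 0.4 0.0
  endloop
 endfacet
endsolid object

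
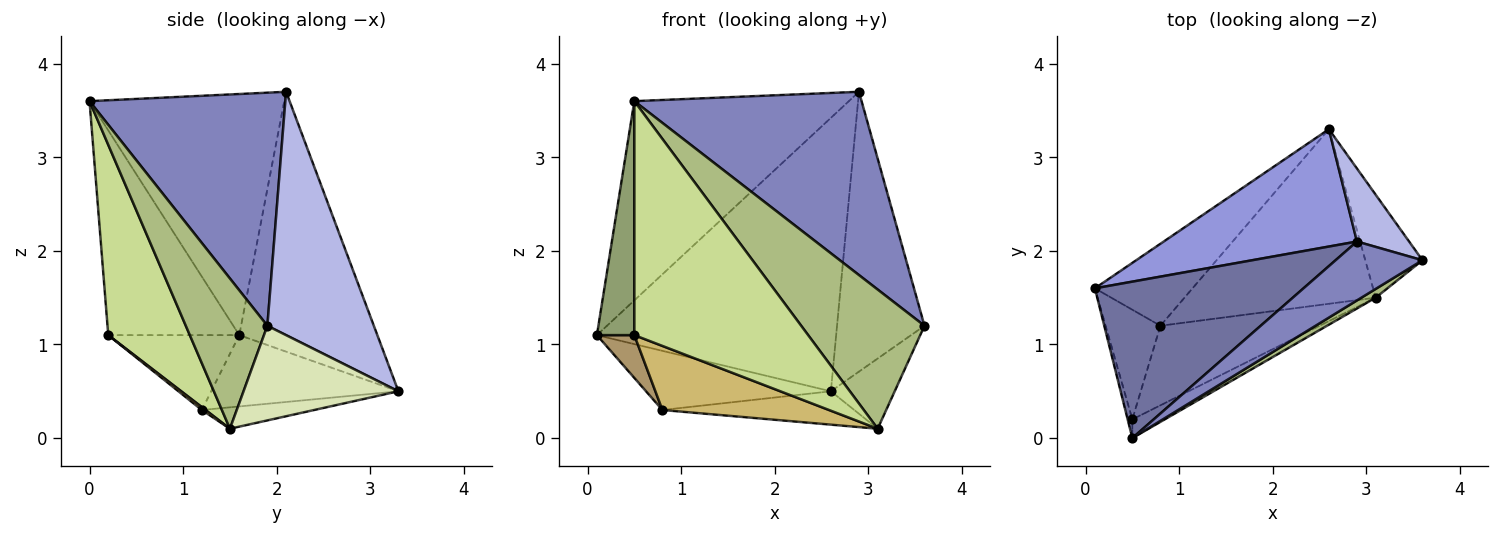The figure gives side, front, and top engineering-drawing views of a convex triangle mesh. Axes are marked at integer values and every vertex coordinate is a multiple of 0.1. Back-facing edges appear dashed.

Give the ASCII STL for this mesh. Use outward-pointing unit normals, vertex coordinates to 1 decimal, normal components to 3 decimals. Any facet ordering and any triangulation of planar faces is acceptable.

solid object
 facet normal -0.581 0.640 0.503
  outer loop
   vertex 2.9 2.1 3.7
   vertex 0.1 1.6 1.1
   vertex 0.5 0.0 3.6
  endloop
 endfacet
 facet normal 0.634 -0.736 0.236
  outer loop
   vertex 2.9 2.1 3.7
   vertex 0.5 0.0 3.6
   vertex 3.6 1.9 1.2
  endloop
 endfacet
 facet normal -0.468 0.812 0.348
  outer loop
   vertex 2.6 3.3 0.5
   vertex 0.1 1.6 1.1
   vertex 2.9 2.1 3.7
  endloop
 endfacet
 facet normal 0.762 0.626 0.163
  outer loop
   vertex 2.6 3.3 0.5
   vertex 2.9 2.1 3.7
   vertex 3.6 1.9 1.2
  endloop
 endfacet
 facet normal -0.961 -0.275 -0.022
  outer loop
   vertex 0.5 0.2 1.1
   vertex 0.5 0.0 3.6
   vertex 0.1 1.6 1.1
  endloop
 endfacet
 facet normal 0.551 -0.833 0.052
  outer loop
   vertex 3.1 1.5 0.1
   vertex 3.6 1.9 1.2
   vertex 0.5 0.0 3.6
  endloop
 endfacet
 facet normal 0.424 -0.903 -0.072
  outer loop
   vertex 3.1 1.5 0.1
   vertex 0.5 0.0 3.6
   vertex 0.5 0.2 1.1
  endloop
 endfacet
 facet normal 0.807 0.333 -0.488
  outer loop
   vertex 3.1 1.5 0.1
   vertex 2.6 3.3 0.5
   vertex 3.6 1.9 1.2
  endloop
 endfacet
 facet normal -0.786 -0.225 -0.576
  outer loop
   vertex 0.8 1.2 0.3
   vertex 0.5 0.2 1.1
   vertex 0.1 1.6 1.1
  endloop
 endfacet
 facet normal 0.014 -0.627 -0.779
  outer loop
   vertex 0.8 1.2 0.3
   vertex 3.1 1.5 0.1
   vertex 0.5 0.2 1.1
  endloop
 endfacet
 facet normal -0.510 0.503 -0.698
  outer loop
   vertex 0.8 1.2 0.3
   vertex 0.1 1.6 1.1
   vertex 2.6 3.3 0.5
  endloop
 endfacet
 facet normal -0.109 0.187 -0.976
  outer loop
   vertex 0.8 1.2 0.3
   vertex 2.6 3.3 0.5
   vertex 3.1 1.5 0.1
  endloop
 endfacet
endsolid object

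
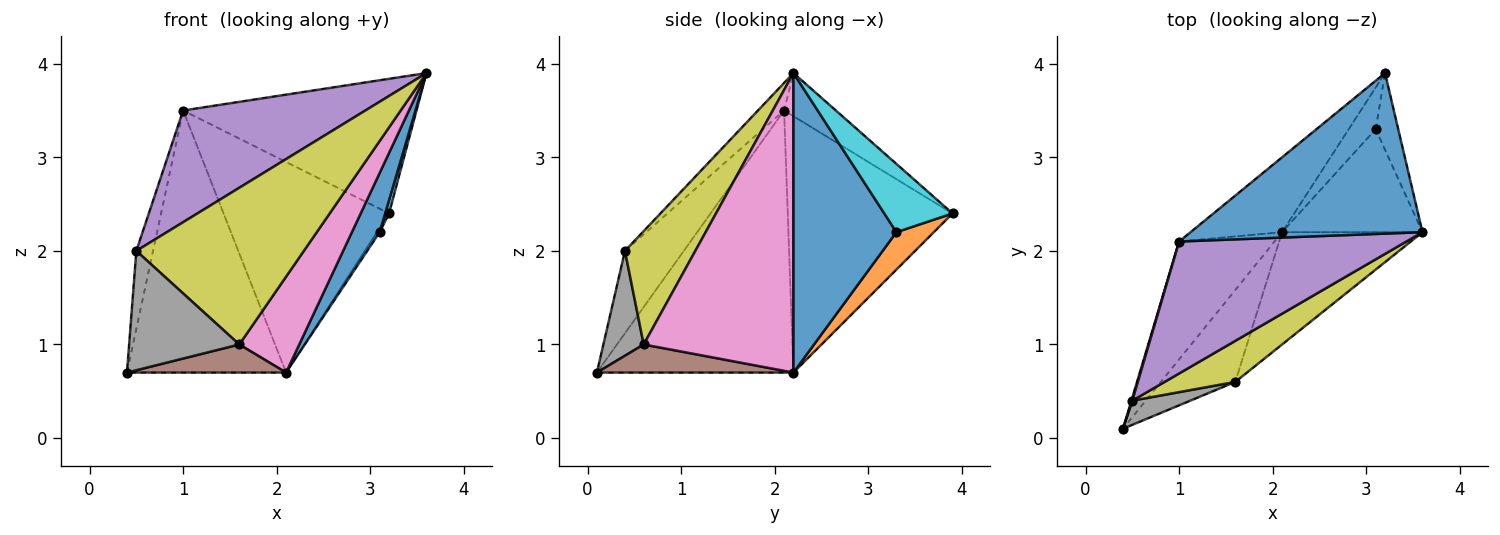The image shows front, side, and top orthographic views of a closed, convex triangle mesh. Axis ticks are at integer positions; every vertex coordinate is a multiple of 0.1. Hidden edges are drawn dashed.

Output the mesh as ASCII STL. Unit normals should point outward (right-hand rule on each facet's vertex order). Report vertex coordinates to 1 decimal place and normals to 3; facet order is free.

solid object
 facet normal -0.141 0.636 0.759
  outer loop
   vertex 1.0 2.1 3.5
   vertex 3.6 2.2 3.9
   vertex 3.2 3.9 2.4
  endloop
 endfacet
 facet normal -0.748 0.605 -0.272
  outer loop
   vertex 2.1 2.2 0.7
   vertex 0.4 0.1 0.7
   vertex 1.0 2.1 3.5
  endloop
 endfacet
 facet normal -0.684 0.687 -0.244
  outer loop
   vertex 2.1 2.2 0.7
   vertex 1.0 2.1 3.5
   vertex 3.2 3.9 2.4
  endloop
 endfacet
 facet normal -0.962 0.273 0.011
  outer loop
   vertex 0.5 0.4 2.0
   vertex 1.0 2.1 3.5
   vertex 0.4 0.1 0.7
  endloop
 endfacet
 facet normal -0.092 -0.643 0.760
  outer loop
   vertex 0.5 0.4 2.0
   vertex 3.6 2.2 3.9
   vertex 1.0 2.1 3.5
  endloop
 endfacet
 facet normal 0.339 -0.275 -0.900
  outer loop
   vertex 1.6 0.6 1.0
   vertex 0.4 0.1 0.7
   vertex 2.1 2.2 0.7
  endloop
 endfacet
 facet normal 0.851 -0.341 -0.399
  outer loop
   vertex 1.6 0.6 1.0
   vertex 2.1 2.2 0.7
   vertex 3.6 2.2 3.9
  endloop
 endfacet
 facet normal 0.338 -0.923 0.187
  outer loop
   vertex 1.6 0.6 1.0
   vertex 0.5 0.4 2.0
   vertex 0.4 0.1 0.7
  endloop
 endfacet
 facet normal 0.376 -0.896 0.235
  outer loop
   vertex 1.6 0.6 1.0
   vertex 3.6 2.2 3.9
   vertex 0.5 0.4 2.0
  endloop
 endfacet
 facet normal 0.948 -0.054 -0.313
  outer loop
   vertex 3.1 3.3 2.2
   vertex 3.2 3.9 2.4
   vertex 3.6 2.2 3.9
  endloop
 endfacet
 facet normal 0.880 -0.237 -0.412
  outer loop
   vertex 3.1 3.3 2.2
   vertex 3.6 2.2 3.9
   vertex 2.1 2.2 0.7
  endloop
 endfacet
 facet normal 0.810 0.060 -0.584
  outer loop
   vertex 3.1 3.3 2.2
   vertex 2.1 2.2 0.7
   vertex 3.2 3.9 2.4
  endloop
 endfacet
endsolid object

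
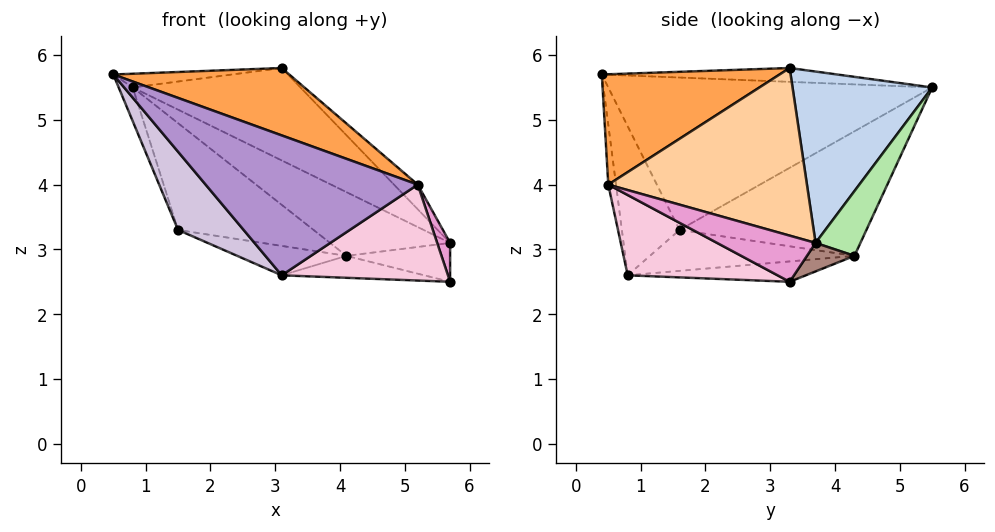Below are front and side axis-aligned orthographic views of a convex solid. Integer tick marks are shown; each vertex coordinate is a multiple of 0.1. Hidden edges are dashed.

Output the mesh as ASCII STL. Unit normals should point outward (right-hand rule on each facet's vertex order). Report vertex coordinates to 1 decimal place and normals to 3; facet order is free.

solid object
 facet normal -0.088 0.044 0.995
  outer loop
   vertex 3.1 3.3 5.8
   vertex 0.8 5.5 5.5
   vertex 0.5 0.4 5.7
  endloop
 endfacet
 facet normal 0.517 0.621 0.590
  outer loop
   vertex 3.1 3.3 5.8
   vertex 5.7 3.7 3.1
   vertex 0.8 5.5 5.5
  endloop
 endfacet
 facet normal 0.328 -0.325 0.887
  outer loop
   vertex 5.2 0.5 4.0
   vertex 3.1 3.3 5.8
   vertex 0.5 0.4 5.7
  endloop
 endfacet
 facet normal 0.711 0.085 0.698
  outer loop
   vertex 5.2 0.5 4.0
   vertex 5.7 3.7 3.1
   vertex 3.1 3.3 5.8
  endloop
 endfacet
 facet normal -0.929 0.040 -0.367
  outer loop
   vertex 1.5 1.6 3.3
   vertex 0.5 0.4 5.7
   vertex 0.8 5.5 5.5
  endloop
 endfacet
 facet normal 0.350 0.937 0.012
  outer loop
   vertex 4.1 4.3 2.9
   vertex 0.8 5.5 5.5
   vertex 5.7 3.7 3.1
  endloop
 endfacet
 facet normal -0.494 0.358 -0.792
  outer loop
   vertex 4.1 4.3 2.9
   vertex 1.5 1.6 3.3
   vertex 0.8 5.5 5.5
  endloop
 endfacet
 facet normal -0.322 0.172 -0.931
  outer loop
   vertex 3.1 0.8 2.6
   vertex 1.5 1.6 3.3
   vertex 4.1 4.3 2.9
  endloop
 endfacet
 facet normal -0.036 -0.987 -0.158
  outer loop
   vertex 3.1 0.8 2.6
   vertex 5.2 0.5 4.0
   vertex 0.5 0.4 5.7
  endloop
 endfacet
 facet normal -0.553 -0.630 -0.545
  outer loop
   vertex 3.1 0.8 2.6
   vertex 0.5 0.4 5.7
   vertex 1.5 1.6 3.3
  endloop
 endfacet
 facet normal 0.356 0.777 -0.518
  outer loop
   vertex 5.7 3.3 2.5
   vertex 4.1 4.3 2.9
   vertex 5.7 3.7 3.1
  endloop
 endfacet
 facet normal -0.163 0.130 -0.978
  outer loop
   vertex 5.7 3.3 2.5
   vertex 3.1 0.8 2.6
   vertex 4.1 4.3 2.9
  endloop
 endfacet
 facet normal 0.988 -0.130 0.087
  outer loop
   vertex 5.7 3.3 2.5
   vertex 5.7 3.7 3.1
   vertex 5.2 0.5 4.0
  endloop
 endfacet
 facet normal 0.436 -0.484 -0.758
  outer loop
   vertex 5.7 3.3 2.5
   vertex 5.2 0.5 4.0
   vertex 3.1 0.8 2.6
  endloop
 endfacet
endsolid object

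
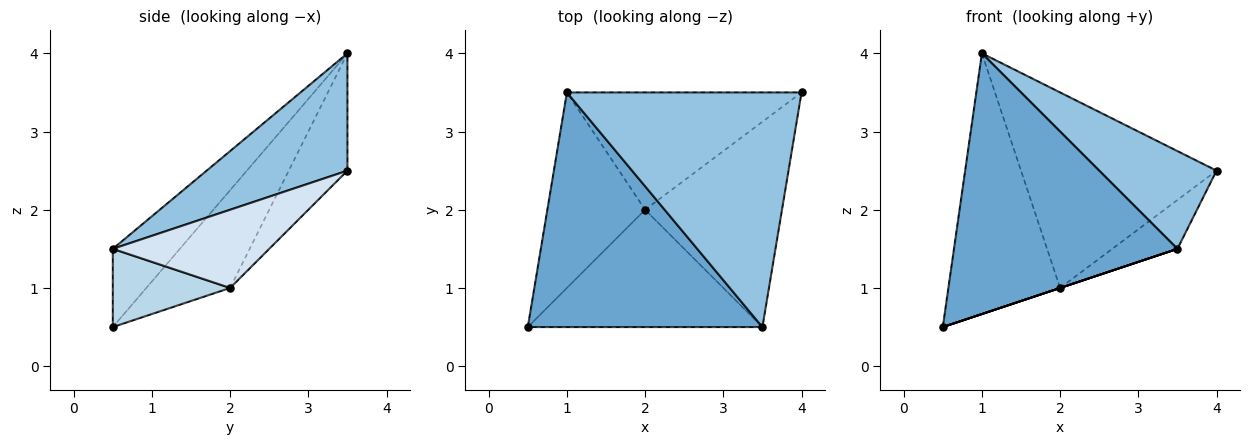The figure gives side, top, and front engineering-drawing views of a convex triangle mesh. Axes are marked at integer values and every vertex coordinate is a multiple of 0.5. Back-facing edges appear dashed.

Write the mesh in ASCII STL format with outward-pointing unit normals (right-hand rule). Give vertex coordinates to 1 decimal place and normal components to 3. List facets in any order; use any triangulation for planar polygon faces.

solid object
 facet normal -0.218 -0.725 0.653
  outer loop
   vertex 1.0 3.5 4.0
   vertex 0.5 0.5 0.5
   vertex 3.5 0.5 1.5
  endloop
 endfacet
 facet normal 0.419 -0.349 0.838
  outer loop
   vertex 1.0 3.5 4.0
   vertex 3.5 0.5 1.5
   vertex 4.0 3.5 2.5
  endloop
 endfacet
 facet normal 0.316 0.000 -0.949
  outer loop
   vertex 2.0 2.0 1.0
   vertex 3.5 0.5 1.5
   vertex 0.5 0.5 0.5
  endloop
 endfacet
 facet normal 0.486 0.202 -0.850
  outer loop
   vertex 2.0 2.0 1.0
   vertex 4.0 3.5 2.5
   vertex 3.5 0.5 1.5
  endloop
 endfacet
 facet normal -0.514 0.686 -0.514
  outer loop
   vertex 2.0 2.0 1.0
   vertex 0.5 0.5 0.5
   vertex 1.0 3.5 4.0
  endloop
 endfacet
 facet normal -0.249 0.830 -0.498
  outer loop
   vertex 2.0 2.0 1.0
   vertex 1.0 3.5 4.0
   vertex 4.0 3.5 2.5
  endloop
 endfacet
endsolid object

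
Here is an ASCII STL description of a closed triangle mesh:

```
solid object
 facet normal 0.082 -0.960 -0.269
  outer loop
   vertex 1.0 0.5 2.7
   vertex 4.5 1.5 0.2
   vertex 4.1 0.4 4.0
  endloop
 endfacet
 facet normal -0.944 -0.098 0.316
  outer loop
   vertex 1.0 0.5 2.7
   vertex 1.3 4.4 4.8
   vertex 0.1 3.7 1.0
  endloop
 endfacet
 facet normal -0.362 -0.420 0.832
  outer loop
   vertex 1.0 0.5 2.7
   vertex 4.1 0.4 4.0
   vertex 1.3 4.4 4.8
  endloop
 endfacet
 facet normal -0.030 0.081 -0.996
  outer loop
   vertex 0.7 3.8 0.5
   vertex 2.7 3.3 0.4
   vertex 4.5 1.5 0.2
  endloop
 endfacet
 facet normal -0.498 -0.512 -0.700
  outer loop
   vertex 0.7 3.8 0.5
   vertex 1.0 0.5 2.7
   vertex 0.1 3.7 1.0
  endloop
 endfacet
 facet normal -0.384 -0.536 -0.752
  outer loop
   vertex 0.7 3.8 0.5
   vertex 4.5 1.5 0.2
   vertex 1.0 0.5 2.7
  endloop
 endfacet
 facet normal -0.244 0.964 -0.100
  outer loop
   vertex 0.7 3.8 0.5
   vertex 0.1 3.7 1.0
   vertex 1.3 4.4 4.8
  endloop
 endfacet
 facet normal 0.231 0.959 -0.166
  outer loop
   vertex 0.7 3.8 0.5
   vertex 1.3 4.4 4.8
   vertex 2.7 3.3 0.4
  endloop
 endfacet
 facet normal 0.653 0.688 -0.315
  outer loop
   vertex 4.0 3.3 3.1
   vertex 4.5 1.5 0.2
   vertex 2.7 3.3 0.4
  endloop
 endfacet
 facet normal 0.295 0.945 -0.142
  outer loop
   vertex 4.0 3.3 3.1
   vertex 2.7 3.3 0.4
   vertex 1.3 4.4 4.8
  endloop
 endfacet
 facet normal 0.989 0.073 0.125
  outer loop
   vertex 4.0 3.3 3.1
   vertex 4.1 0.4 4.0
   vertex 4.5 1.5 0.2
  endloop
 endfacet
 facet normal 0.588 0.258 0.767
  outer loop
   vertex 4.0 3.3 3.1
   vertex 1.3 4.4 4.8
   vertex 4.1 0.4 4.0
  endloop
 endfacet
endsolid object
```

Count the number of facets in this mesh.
12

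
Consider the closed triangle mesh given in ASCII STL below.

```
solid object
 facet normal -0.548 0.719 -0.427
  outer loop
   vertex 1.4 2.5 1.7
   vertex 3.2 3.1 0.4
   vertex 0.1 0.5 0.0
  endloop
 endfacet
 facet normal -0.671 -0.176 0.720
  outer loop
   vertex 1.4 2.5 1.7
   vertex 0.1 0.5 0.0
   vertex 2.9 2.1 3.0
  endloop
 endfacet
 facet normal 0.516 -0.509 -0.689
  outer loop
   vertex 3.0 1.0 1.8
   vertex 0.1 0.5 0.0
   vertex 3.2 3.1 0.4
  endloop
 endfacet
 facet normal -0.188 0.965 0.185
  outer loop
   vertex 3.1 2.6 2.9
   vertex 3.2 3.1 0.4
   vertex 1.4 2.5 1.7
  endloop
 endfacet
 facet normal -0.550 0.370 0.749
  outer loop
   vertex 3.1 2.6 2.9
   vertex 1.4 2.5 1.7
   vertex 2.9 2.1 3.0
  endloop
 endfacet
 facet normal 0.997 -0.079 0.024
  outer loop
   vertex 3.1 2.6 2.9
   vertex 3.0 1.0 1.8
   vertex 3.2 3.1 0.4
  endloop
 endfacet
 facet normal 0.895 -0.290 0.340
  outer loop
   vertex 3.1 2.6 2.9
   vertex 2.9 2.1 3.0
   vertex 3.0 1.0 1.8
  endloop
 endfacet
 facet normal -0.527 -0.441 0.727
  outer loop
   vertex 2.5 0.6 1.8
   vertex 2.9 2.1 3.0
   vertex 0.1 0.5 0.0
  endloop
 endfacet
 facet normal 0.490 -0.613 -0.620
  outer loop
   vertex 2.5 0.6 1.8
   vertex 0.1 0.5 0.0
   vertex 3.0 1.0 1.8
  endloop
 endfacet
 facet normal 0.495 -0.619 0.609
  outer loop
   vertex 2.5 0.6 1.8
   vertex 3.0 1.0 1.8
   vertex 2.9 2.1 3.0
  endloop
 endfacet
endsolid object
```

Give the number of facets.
10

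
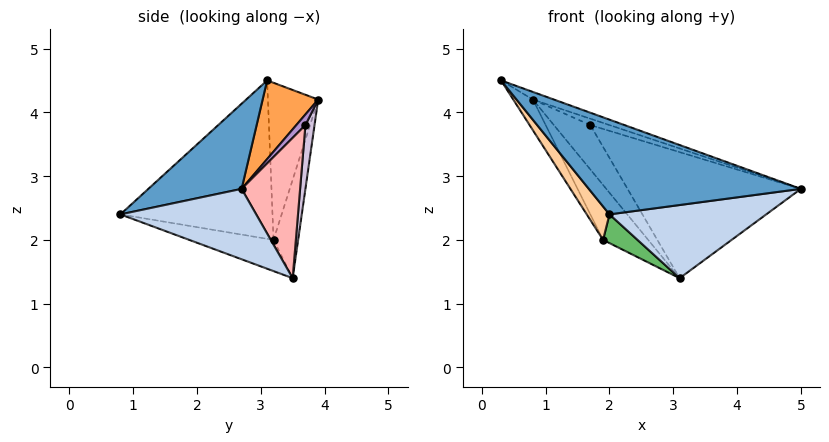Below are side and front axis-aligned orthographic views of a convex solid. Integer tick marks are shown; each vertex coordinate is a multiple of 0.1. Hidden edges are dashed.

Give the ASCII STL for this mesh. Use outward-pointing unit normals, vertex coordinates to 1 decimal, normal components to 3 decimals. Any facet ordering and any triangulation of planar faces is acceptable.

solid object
 facet normal 0.242 -0.551 0.799
  outer loop
   vertex 2.0 0.8 2.4
   vertex 5.0 2.7 2.8
   vertex 0.3 3.1 4.5
  endloop
 endfacet
 facet normal 0.395 -0.456 -0.797
  outer loop
   vertex 3.1 3.5 1.4
   vertex 5.0 2.7 2.8
   vertex 2.0 0.8 2.4
  endloop
 endfacet
 facet normal 0.347 0.131 0.929
  outer loop
   vertex 0.8 3.9 4.2
   vertex 0.3 3.1 4.5
   vertex 5.0 2.7 2.8
  endloop
 endfacet
 facet normal -0.833 -0.124 -0.538
  outer loop
   vertex 1.9 3.2 2.0
   vertex 2.0 0.8 2.4
   vertex 0.3 3.1 4.5
  endloop
 endfacet
 facet normal -0.407 -0.167 -0.898
  outer loop
   vertex 1.9 3.2 2.0
   vertex 3.1 3.5 1.4
   vertex 2.0 0.8 2.4
  endloop
 endfacet
 facet normal -0.805 0.315 -0.503
  outer loop
   vertex 1.9 3.2 2.0
   vertex 0.3 3.1 4.5
   vertex 0.8 3.9 4.2
  endloop
 endfacet
 facet normal -0.425 0.779 -0.460
  outer loop
   vertex 1.9 3.2 2.0
   vertex 0.8 3.9 4.2
   vertex 3.1 3.5 1.4
  endloop
 endfacet
 facet normal 0.318 0.942 0.107
  outer loop
   vertex 1.7 3.7 3.8
   vertex 5.0 2.7 2.8
   vertex 3.1 3.5 1.4
  endloop
 endfacet
 facet normal 0.382 0.802 0.458
  outer loop
   vertex 1.7 3.7 3.8
   vertex 0.8 3.9 4.2
   vertex 5.0 2.7 2.8
  endloop
 endfacet
 facet normal 0.242 0.968 0.061
  outer loop
   vertex 1.7 3.7 3.8
   vertex 3.1 3.5 1.4
   vertex 0.8 3.9 4.2
  endloop
 endfacet
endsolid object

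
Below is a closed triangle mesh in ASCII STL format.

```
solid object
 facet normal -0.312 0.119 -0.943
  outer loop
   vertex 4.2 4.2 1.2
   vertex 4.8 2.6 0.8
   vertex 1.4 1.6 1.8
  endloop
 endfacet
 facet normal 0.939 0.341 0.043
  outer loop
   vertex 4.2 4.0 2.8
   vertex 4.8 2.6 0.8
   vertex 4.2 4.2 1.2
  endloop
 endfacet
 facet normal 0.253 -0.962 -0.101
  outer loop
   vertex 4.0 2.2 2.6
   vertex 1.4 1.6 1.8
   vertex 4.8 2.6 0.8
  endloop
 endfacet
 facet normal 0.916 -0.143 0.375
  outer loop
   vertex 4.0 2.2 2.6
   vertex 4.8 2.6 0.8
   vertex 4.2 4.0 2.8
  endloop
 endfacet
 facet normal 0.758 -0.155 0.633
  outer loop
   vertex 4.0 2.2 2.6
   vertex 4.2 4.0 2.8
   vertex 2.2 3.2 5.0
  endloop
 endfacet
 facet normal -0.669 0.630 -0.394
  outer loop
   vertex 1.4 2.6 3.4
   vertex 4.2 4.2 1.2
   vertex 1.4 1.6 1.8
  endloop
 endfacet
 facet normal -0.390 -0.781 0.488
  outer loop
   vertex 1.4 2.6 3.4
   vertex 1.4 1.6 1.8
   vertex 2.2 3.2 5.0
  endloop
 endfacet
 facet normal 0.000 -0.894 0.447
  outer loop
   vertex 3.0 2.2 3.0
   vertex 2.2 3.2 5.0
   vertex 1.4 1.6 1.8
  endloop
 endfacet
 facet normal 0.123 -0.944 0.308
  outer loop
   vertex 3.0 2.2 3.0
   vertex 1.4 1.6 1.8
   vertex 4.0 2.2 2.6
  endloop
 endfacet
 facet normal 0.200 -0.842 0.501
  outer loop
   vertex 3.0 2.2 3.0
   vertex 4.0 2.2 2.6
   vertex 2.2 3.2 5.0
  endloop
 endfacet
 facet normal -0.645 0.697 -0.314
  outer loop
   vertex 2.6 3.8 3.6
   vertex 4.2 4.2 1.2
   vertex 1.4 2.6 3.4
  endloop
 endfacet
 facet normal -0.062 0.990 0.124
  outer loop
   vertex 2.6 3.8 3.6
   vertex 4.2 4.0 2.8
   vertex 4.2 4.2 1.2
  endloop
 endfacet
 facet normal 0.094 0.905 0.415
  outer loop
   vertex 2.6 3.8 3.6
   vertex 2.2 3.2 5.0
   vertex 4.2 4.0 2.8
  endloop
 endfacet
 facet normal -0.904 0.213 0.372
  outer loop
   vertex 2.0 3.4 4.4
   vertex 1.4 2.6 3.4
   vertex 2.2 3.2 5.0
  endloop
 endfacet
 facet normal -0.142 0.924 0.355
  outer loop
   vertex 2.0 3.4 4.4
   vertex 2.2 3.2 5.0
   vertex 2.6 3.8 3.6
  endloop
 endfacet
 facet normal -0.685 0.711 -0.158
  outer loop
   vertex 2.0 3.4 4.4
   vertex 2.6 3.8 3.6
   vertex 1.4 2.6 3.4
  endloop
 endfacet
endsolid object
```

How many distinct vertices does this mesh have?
10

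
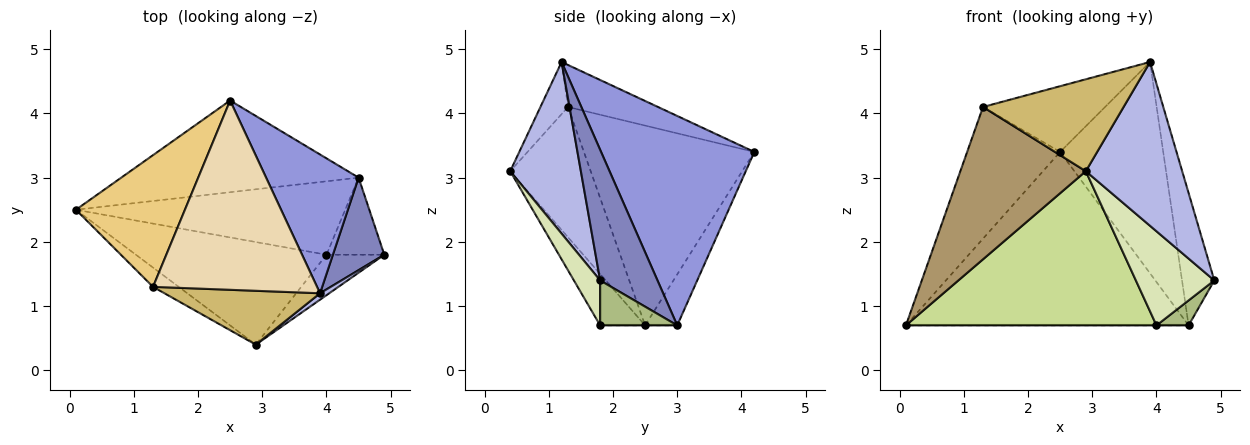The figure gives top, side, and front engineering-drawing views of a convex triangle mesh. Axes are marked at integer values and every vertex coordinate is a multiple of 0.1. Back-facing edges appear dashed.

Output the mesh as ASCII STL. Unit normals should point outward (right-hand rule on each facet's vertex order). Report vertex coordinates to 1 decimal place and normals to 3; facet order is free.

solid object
 facet normal -0.100 0.880 -0.465
  outer loop
   vertex 4.5 3.0 0.7
   vertex 0.1 2.5 0.7
   vertex 2.5 4.2 3.4
  endloop
 endfacet
 facet normal 0.824 0.464 0.324
  outer loop
   vertex 4.5 3.0 0.7
   vertex 3.9 1.2 4.8
   vertex 4.9 1.8 1.4
  endloop
 endfacet
 facet normal 0.779 0.524 0.344
  outer loop
   vertex 4.5 3.0 0.7
   vertex 2.5 4.2 3.4
   vertex 3.9 1.2 4.8
  endloop
 endfacet
 facet normal 0.591 -0.806 0.032
  outer loop
   vertex 2.9 0.4 3.1
   vertex 4.9 1.8 1.4
   vertex 3.9 1.2 4.8
  endloop
 endfacet
 facet normal 0.000 0.000 -1.000
  outer loop
   vertex 4.0 1.8 0.7
   vertex 0.1 2.5 0.7
   vertex 4.5 3.0 0.7
  endloop
 endfacet
 facet normal 0.595 -0.248 -0.765
  outer loop
   vertex 4.0 1.8 0.7
   vertex 4.5 3.0 0.7
   vertex 4.9 1.8 1.4
  endloop
 endfacet
 facet normal -0.148 -0.823 -0.548
  outer loop
   vertex 4.0 1.8 0.7
   vertex 2.9 0.4 3.1
   vertex 0.1 2.5 0.7
  endloop
 endfacet
 facet normal 0.294 -0.878 -0.378
  outer loop
   vertex 4.0 1.8 0.7
   vertex 4.9 1.8 1.4
   vertex 2.9 0.4 3.1
  endloop
 endfacet
 facet normal -0.537 -0.837 -0.106
  outer loop
   vertex 1.3 1.3 4.1
   vertex 0.1 2.5 0.7
   vertex 2.9 0.4 3.1
  endloop
 endfacet
 facet normal -0.167 -0.851 0.499
  outer loop
   vertex 1.3 1.3 4.1
   vertex 2.9 0.4 3.1
   vertex 3.9 1.2 4.8
  endloop
 endfacet
 facet normal -0.792 0.432 0.432
  outer loop
   vertex 1.3 1.3 4.1
   vertex 2.5 4.2 3.4
   vertex 0.1 2.5 0.7
  endloop
 endfacet
 facet normal -0.235 0.319 0.918
  outer loop
   vertex 1.3 1.3 4.1
   vertex 3.9 1.2 4.8
   vertex 2.5 4.2 3.4
  endloop
 endfacet
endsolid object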